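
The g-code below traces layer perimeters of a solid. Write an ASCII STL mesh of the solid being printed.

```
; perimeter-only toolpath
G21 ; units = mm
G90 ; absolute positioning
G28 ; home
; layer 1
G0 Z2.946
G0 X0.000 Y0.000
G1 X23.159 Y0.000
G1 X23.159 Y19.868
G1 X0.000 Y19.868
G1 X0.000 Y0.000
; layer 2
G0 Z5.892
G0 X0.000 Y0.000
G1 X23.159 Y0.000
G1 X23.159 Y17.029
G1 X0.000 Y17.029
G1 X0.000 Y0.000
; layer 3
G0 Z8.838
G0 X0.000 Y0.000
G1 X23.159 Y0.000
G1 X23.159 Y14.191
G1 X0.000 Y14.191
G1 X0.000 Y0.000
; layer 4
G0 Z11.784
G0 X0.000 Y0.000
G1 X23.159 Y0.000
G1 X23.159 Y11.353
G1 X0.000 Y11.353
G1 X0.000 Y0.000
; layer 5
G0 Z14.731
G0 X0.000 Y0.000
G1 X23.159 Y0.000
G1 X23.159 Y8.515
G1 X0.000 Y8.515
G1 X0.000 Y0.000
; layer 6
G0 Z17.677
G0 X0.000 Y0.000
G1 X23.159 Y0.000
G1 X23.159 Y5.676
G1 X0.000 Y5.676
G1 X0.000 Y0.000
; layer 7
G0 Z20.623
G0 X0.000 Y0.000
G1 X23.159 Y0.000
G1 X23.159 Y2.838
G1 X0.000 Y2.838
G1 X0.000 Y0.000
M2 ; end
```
solid part
  facet normal 0.0000 0.0000 -1.0000
    outer loop
      vertex 23.159 22.706 0.000
      vertex 23.159 0.000 0.000
      vertex 0.000 0.000 0.000
    endloop
  endfacet
  facet normal 0.0000 0.0000 -1.0000
    outer loop
      vertex 0.000 22.706 0.000
      vertex 23.159 22.706 0.000
      vertex 0.000 0.000 0.000
    endloop
  endfacet
  facet normal 0.0000 -1.0000 0.0000
    outer loop
      vertex 0.000 0.000 0.000
      vertex 23.159 0.000 0.000
      vertex 23.159 0.000 23.569
    endloop
  endfacet
  facet normal 0.0000 -1.0000 0.0000
    outer loop
      vertex 0.000 0.000 0.000
      vertex 23.159 0.000 23.569
      vertex 0.000 0.000 23.569
    endloop
  endfacet
  facet normal 0.0000 0.7202 0.6938
    outer loop
      vertex 0.000 0.000 23.569
      vertex 23.159 0.000 23.569
      vertex 23.159 22.706 0.000
    endloop
  endfacet
  facet normal 0.0000 0.7202 0.6938
    outer loop
      vertex 0.000 0.000 23.569
      vertex 23.159 22.706 0.000
      vertex 0.000 22.706 0.000
    endloop
  endfacet
  facet normal -1.0000 0.0000 0.0000
    outer loop
      vertex 0.000 0.000 23.569
      vertex 0.000 22.706 0.000
      vertex 0.000 0.000 0.000
    endloop
  endfacet
  facet normal 1.0000 0.0000 0.0000
    outer loop
      vertex 23.159 0.000 0.000
      vertex 23.159 22.706 0.000
      vertex 23.159 0.000 23.569
    endloop
  endfacet
endsolid part

The G0 Z moves step by Δz≈2.946 mm. The G1 loops shrink linearly with z, so the solid tapers from its base footprint up to z≈23.6. Closing with a flat bottom cap and the tapered top and triangulating gives 8 facets — a wedge (ramp): 23.2 × 22.7 mm base, rising to 23.6 mm along the y=0 edge and sloping linearly to z=0 at y=22.7.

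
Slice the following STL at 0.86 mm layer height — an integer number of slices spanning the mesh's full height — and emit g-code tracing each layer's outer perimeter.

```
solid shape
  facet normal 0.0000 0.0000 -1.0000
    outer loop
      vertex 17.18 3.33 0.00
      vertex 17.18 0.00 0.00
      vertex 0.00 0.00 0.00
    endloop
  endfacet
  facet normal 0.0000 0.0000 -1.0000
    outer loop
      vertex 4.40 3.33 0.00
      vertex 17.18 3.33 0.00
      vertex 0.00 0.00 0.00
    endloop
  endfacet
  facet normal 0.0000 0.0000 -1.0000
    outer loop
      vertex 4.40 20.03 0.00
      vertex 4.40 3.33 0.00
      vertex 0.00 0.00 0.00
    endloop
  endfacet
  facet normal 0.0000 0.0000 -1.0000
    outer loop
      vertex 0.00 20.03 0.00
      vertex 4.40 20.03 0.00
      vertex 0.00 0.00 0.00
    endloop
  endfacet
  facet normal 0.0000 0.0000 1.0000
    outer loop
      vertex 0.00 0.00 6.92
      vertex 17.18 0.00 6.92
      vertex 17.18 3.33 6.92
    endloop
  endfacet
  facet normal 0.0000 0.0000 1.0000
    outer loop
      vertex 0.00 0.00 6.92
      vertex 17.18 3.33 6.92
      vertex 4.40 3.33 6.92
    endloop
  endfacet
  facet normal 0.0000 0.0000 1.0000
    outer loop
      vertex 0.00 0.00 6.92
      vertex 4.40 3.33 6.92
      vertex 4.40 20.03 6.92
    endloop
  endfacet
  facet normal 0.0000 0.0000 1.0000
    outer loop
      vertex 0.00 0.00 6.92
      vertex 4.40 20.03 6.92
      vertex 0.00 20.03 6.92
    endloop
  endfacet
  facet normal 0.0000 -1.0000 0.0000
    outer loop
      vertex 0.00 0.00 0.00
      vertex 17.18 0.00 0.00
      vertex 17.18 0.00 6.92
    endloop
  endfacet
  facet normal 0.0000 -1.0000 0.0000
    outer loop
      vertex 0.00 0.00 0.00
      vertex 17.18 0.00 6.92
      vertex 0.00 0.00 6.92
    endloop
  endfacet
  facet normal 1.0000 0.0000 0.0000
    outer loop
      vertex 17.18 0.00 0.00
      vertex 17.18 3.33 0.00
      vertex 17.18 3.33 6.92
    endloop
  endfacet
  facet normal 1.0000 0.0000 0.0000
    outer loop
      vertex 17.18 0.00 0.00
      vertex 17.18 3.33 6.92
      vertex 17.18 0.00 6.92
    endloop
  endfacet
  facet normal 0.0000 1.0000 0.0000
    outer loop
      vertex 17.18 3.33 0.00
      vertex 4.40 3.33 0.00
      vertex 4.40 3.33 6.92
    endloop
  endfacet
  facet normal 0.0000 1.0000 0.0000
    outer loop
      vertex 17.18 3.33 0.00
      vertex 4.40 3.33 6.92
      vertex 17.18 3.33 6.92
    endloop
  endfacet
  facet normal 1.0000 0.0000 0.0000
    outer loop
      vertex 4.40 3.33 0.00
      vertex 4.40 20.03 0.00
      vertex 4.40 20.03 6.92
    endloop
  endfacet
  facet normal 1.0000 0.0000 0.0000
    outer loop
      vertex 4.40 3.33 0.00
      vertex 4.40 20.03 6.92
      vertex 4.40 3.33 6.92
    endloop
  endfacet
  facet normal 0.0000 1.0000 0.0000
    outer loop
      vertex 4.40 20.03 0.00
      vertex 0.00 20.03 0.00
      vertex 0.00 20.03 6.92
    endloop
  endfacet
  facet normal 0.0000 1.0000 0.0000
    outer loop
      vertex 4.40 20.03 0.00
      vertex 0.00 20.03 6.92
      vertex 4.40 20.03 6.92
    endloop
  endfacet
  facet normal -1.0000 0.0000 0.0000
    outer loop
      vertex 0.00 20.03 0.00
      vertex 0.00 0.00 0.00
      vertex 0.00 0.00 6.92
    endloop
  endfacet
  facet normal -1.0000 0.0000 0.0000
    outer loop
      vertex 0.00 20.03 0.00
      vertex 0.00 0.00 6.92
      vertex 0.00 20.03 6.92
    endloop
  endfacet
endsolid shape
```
; perimeter-only toolpath
G21 ; units = mm
G90 ; absolute positioning
G28 ; home
; layer 1
G0 Z0.86
G0 X0.00 Y0.00
G1 X17.18 Y0.00
G1 X17.18 Y3.33
G1 X4.40 Y3.33
G1 X4.40 Y20.03
G1 X0.00 Y20.03
G1 X0.00 Y0.00
; layer 2
G0 Z1.73
G0 X0.00 Y0.00
G1 X17.18 Y0.00
G1 X17.18 Y3.33
G1 X4.40 Y3.33
G1 X4.40 Y20.03
G1 X0.00 Y20.03
G1 X0.00 Y0.00
; layer 3
G0 Z2.59
G0 X0.00 Y0.00
G1 X17.18 Y0.00
G1 X17.18 Y3.33
G1 X4.40 Y3.33
G1 X4.40 Y20.03
G1 X0.00 Y20.03
G1 X0.00 Y0.00
; layer 4
G0 Z3.46
G0 X0.00 Y0.00
G1 X17.18 Y0.00
G1 X17.18 Y3.33
G1 X4.40 Y3.33
G1 X4.40 Y20.03
G1 X0.00 Y20.03
G1 X0.00 Y0.00
; layer 5
G0 Z4.33
G0 X0.00 Y0.00
G1 X17.18 Y0.00
G1 X17.18 Y3.33
G1 X4.40 Y3.33
G1 X4.40 Y20.03
G1 X0.00 Y20.03
G1 X0.00 Y0.00
; layer 6
G0 Z5.19
G0 X0.00 Y0.00
G1 X17.18 Y0.00
G1 X17.18 Y3.33
G1 X4.40 Y3.33
G1 X4.40 Y20.03
G1 X0.00 Y20.03
G1 X0.00 Y0.00
; layer 7
G0 Z6.05
G0 X0.00 Y0.00
G1 X17.18 Y0.00
G1 X17.18 Y3.33
G1 X4.40 Y3.33
G1 X4.40 Y20.03
G1 X0.00 Y20.03
G1 X0.00 Y0.00
; layer 8
G0 Z6.92
G0 X0.00 Y0.00
G1 X17.18 Y0.00
G1 X17.18 Y3.33
G1 X4.40 Y3.33
G1 X4.40 Y20.03
G1 X0.00 Y20.03
G1 X0.00 Y0.00
M2 ; end

The solid is an L-shaped prism: outer 17.2 × 20 mm, arm thicknesses ≈ 3.33 mm (horizontal) and 4.4 mm (vertical), extruded 6.92 mm in z. Slicing at Δz = 0.86 mm — 8 equal slices spanning the solid's height, so layer i sits at z = i·h/8 — gives 8 non-empty perimeters. Each is a 6-segment closed polygon; G0 lifts to the layer z and rapids to the start vertex, then G1 traces the edges.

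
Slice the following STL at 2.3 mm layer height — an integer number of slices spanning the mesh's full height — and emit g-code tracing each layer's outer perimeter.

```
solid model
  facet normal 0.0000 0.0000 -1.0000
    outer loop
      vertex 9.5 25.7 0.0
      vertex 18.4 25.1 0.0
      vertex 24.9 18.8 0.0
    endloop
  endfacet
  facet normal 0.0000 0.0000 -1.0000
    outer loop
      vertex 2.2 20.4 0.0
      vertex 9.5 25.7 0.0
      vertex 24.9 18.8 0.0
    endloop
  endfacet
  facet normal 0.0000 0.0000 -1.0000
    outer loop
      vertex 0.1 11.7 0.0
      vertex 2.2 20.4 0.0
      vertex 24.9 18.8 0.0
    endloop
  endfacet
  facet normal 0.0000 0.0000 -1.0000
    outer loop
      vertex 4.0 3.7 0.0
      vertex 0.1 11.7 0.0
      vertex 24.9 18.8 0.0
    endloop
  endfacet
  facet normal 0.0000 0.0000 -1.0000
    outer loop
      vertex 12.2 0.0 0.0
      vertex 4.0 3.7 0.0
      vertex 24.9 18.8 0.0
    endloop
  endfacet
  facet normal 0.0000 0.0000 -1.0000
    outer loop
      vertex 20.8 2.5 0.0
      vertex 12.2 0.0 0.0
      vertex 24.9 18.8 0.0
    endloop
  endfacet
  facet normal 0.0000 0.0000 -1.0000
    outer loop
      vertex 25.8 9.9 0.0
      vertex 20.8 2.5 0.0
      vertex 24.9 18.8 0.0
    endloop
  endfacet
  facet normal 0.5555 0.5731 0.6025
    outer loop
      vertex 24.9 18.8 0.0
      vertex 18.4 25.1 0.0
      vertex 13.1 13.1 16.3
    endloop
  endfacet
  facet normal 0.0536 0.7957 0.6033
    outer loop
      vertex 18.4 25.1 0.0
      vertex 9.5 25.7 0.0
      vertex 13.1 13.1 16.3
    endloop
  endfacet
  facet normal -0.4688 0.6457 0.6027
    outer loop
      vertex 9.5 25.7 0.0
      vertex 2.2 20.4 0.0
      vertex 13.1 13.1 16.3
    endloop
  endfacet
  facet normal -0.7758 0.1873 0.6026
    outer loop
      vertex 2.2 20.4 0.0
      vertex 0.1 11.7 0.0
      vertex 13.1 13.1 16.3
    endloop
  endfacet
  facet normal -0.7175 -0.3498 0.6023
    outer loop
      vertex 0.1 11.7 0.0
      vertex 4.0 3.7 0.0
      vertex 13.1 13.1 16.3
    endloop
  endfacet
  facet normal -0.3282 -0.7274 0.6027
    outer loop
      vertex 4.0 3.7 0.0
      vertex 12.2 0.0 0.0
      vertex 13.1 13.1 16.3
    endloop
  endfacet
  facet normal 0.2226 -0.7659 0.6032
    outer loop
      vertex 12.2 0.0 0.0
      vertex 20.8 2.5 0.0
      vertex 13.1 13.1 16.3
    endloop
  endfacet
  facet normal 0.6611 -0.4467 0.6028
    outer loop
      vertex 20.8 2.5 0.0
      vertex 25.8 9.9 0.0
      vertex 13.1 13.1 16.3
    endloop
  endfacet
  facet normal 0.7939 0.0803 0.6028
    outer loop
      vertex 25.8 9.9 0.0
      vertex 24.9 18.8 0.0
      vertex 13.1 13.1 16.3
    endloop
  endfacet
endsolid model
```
; perimeter-only toolpath
G21 ; units = mm
G90 ; absolute positioning
G28 ; home
; layer 1
G0 Z2.3
G0 X23.2 Y18.0
G1 X17.6 Y23.4
G1 X10.0 Y23.9
G1 X3.8 Y19.4
G1 X2.0 Y11.9
G1 X5.3 Y5.0
G1 X12.3 Y1.9
G1 X19.7 Y4.0
G1 X24.0 Y10.4
G1 X23.2 Y18.0
; layer 2
G0 Z4.7
G0 X21.5 Y17.2
G1 X16.9 Y21.7
G1 X10.5 Y22.1
G1 X5.3 Y18.3
G1 X3.8 Y12.1
G1 X6.6 Y6.4
G1 X12.5 Y3.7
G1 X18.6 Y5.5
G1 X22.2 Y10.8
G1 X21.5 Y17.2
; layer 3
G0 Z7.0
G0 X19.8 Y16.4
G1 X16.1 Y20.0
G1 X11.0 Y20.3
G1 X6.9 Y17.3
G1 X5.7 Y12.3
G1 X7.9 Y7.7
G1 X12.6 Y5.6
G1 X17.5 Y7.0
G1 X20.4 Y11.3
G1 X19.8 Y16.4
; layer 4
G0 Z9.3
G0 X18.2 Y15.5
G1 X15.4 Y18.2
G1 X11.6 Y18.5
G1 X8.4 Y16.2
G1 X7.5 Y12.5
G1 X9.2 Y9.1
G1 X12.7 Y7.5
G1 X16.4 Y8.6
G1 X18.5 Y11.7
G1 X18.2 Y15.5
; layer 5
G0 Z11.6
G0 X16.5 Y14.7
G1 X14.6 Y16.5
G1 X12.1 Y16.7
G1 X10.0 Y15.2
G1 X9.4 Y12.7
G1 X10.5 Y10.4
G1 X12.8 Y9.4
G1 X15.3 Y10.1
G1 X16.7 Y12.2
G1 X16.5 Y14.7
; layer 6
G0 Z14.0
G0 X14.8 Y13.9
G1 X13.9 Y14.8
G1 X12.6 Y14.9
G1 X11.5 Y14.1
G1 X11.2 Y12.9
G1 X11.8 Y11.8
G1 X13.0 Y11.2
G1 X14.2 Y11.6
G1 X14.9 Y12.6
G1 X14.8 Y13.9
M2 ; end

The solid is a regular 9-sided pyramid, base circumscribed radius ≈ 13.1 mm, apex at z ≈ 16.3 mm. Slicing at Δz = 2.3 mm — 7 equal slices spanning the solid's height, so layer i sits at z = i·h/7 — gives 6 non-empty perimeters. Each is a 9-segment closed polygon; G0 lifts to the layer z and rapids to the start vertex, then G1 traces the edges. The cross-section shrinks linearly with z (the slice at the apex is degenerate and omitted).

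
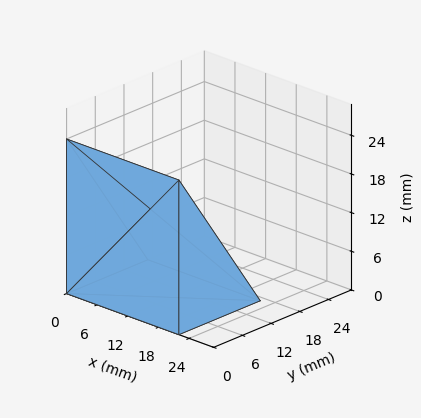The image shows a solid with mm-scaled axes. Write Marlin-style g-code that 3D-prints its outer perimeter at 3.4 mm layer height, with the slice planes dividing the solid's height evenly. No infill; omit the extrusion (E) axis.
Reading the render: the shape is a wedge (ramp): 22 × 17 mm base, rising to 24 mm along the y=0 edge and sloping linearly to z=0 at y=17 (dimensions read to the nearest mm from the axis ticks). For the g-code, the solid's height is divided into equal slices at the stated Δz and each level perimeter traced with G1 moves after a G0 lift.

; perimeter-only toolpath
G21 ; units = mm
G90 ; absolute positioning
G28 ; home
; layer 1
G0 Z3.4
G0 X0.0 Y0.0
G1 X22.0 Y0.0
G1 X22.0 Y14.6
G1 X0.0 Y14.6
G1 X0.0 Y0.0
; layer 2
G0 Z6.9
G0 X0.0 Y0.0
G1 X22.0 Y0.0
G1 X22.0 Y12.1
G1 X0.0 Y12.1
G1 X0.0 Y0.0
; layer 3
G0 Z10.3
G0 X0.0 Y0.0
G1 X22.0 Y0.0
G1 X22.0 Y9.7
G1 X0.0 Y9.7
G1 X0.0 Y0.0
; layer 4
G0 Z13.7
G0 X0.0 Y0.0
G1 X22.0 Y0.0
G1 X22.0 Y7.3
G1 X0.0 Y7.3
G1 X0.0 Y0.0
; layer 5
G0 Z17.1
G0 X0.0 Y0.0
G1 X22.0 Y0.0
G1 X22.0 Y4.9
G1 X0.0 Y4.9
G1 X0.0 Y0.0
; layer 6
G0 Z20.6
G0 X0.0 Y0.0
G1 X22.0 Y0.0
G1 X22.0 Y2.4
G1 X0.0 Y2.4
G1 X0.0 Y0.0
M2 ; end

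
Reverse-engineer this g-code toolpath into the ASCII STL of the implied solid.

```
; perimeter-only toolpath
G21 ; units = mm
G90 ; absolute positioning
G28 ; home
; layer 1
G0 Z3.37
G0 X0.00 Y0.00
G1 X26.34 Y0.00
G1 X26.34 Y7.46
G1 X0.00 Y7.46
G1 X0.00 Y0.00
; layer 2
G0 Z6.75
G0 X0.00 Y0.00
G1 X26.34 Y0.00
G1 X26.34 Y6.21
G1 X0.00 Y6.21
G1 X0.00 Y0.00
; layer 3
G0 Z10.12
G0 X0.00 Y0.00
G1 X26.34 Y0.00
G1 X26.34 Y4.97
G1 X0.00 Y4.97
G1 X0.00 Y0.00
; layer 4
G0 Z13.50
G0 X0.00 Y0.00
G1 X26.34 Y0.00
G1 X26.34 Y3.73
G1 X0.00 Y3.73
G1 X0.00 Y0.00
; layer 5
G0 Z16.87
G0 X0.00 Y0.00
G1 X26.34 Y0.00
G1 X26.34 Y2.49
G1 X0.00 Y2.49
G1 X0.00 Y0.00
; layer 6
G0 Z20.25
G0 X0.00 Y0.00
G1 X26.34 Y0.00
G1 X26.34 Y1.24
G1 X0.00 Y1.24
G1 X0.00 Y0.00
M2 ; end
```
solid part
  facet normal 0.0000 0.0000 -1.0000
    outer loop
      vertex 26.34 8.70 0.00
      vertex 26.34 0.00 0.00
      vertex 0.00 0.00 0.00
    endloop
  endfacet
  facet normal 0.0000 0.0000 -1.0000
    outer loop
      vertex 0.00 8.70 0.00
      vertex 26.34 8.70 0.00
      vertex 0.00 0.00 0.00
    endloop
  endfacet
  facet normal 0.0000 -1.0000 0.0000
    outer loop
      vertex 0.00 0.00 0.00
      vertex 26.34 0.00 0.00
      vertex 26.34 0.00 23.62
    endloop
  endfacet
  facet normal 0.0000 -1.0000 0.0000
    outer loop
      vertex 0.00 0.00 0.00
      vertex 26.34 0.00 23.62
      vertex 0.00 0.00 23.62
    endloop
  endfacet
  facet normal 0.0000 0.9384 0.3456
    outer loop
      vertex 0.00 0.00 23.62
      vertex 26.34 0.00 23.62
      vertex 26.34 8.70 0.00
    endloop
  endfacet
  facet normal 0.0000 0.9384 0.3456
    outer loop
      vertex 0.00 0.00 23.62
      vertex 26.34 8.70 0.00
      vertex 0.00 8.70 0.00
    endloop
  endfacet
  facet normal -1.0000 0.0000 0.0000
    outer loop
      vertex 0.00 0.00 23.62
      vertex 0.00 8.70 0.00
      vertex 0.00 0.00 0.00
    endloop
  endfacet
  facet normal 1.0000 0.0000 0.0000
    outer loop
      vertex 26.34 0.00 0.00
      vertex 26.34 8.70 0.00
      vertex 26.34 0.00 23.62
    endloop
  endfacet
endsolid part

The G0 Z moves step by Δz≈3.37 mm. The G1 loops shrink linearly with z, so the solid tapers from its base footprint up to z≈23.6. Closing with a flat bottom cap and the tapered top and triangulating gives 8 facets — a wedge (ramp): 26.3 × 8.7 mm base, rising to 23.6 mm along the y=0 edge and sloping linearly to z=0 at y=8.7.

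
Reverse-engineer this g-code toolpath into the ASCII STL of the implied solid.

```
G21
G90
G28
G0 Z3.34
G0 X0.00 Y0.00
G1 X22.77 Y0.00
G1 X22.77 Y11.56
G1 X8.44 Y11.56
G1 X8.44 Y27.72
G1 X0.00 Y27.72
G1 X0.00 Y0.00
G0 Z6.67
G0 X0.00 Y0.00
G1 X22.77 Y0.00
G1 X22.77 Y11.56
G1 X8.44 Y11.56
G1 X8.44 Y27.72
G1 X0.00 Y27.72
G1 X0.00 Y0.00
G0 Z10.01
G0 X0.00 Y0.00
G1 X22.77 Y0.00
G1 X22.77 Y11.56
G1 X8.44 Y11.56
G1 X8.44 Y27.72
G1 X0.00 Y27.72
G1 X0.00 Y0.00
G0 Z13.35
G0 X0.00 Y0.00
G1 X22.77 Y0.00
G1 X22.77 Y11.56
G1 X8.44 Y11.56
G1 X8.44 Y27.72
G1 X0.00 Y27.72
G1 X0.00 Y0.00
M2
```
solid part
  facet normal 0.0000 0.0000 -1.0000
    outer loop
      vertex 22.77 11.56 0.00
      vertex 22.77 0.00 0.00
      vertex 0.00 0.00 0.00
    endloop
  endfacet
  facet normal 0.0000 0.0000 -1.0000
    outer loop
      vertex 8.44 11.56 0.00
      vertex 22.77 11.56 0.00
      vertex 0.00 0.00 0.00
    endloop
  endfacet
  facet normal 0.0000 0.0000 -1.0000
    outer loop
      vertex 8.44 27.72 0.00
      vertex 8.44 11.56 0.00
      vertex 0.00 0.00 0.00
    endloop
  endfacet
  facet normal 0.0000 0.0000 -1.0000
    outer loop
      vertex 0.00 27.72 0.00
      vertex 8.44 27.72 0.00
      vertex 0.00 0.00 0.00
    endloop
  endfacet
  facet normal 0.0000 0.0000 1.0000
    outer loop
      vertex 0.00 0.00 13.35
      vertex 22.77 0.00 13.35
      vertex 22.77 11.56 13.35
    endloop
  endfacet
  facet normal 0.0000 0.0000 1.0000
    outer loop
      vertex 0.00 0.00 13.35
      vertex 22.77 11.56 13.35
      vertex 8.44 11.56 13.35
    endloop
  endfacet
  facet normal 0.0000 0.0000 1.0000
    outer loop
      vertex 0.00 0.00 13.35
      vertex 8.44 11.56 13.35
      vertex 8.44 27.72 13.35
    endloop
  endfacet
  facet normal 0.0000 0.0000 1.0000
    outer loop
      vertex 0.00 0.00 13.35
      vertex 8.44 27.72 13.35
      vertex 0.00 27.72 13.35
    endloop
  endfacet
  facet normal 0.0000 -1.0000 0.0000
    outer loop
      vertex 0.00 0.00 0.00
      vertex 22.77 0.00 0.00
      vertex 22.77 0.00 13.35
    endloop
  endfacet
  facet normal 0.0000 -1.0000 0.0000
    outer loop
      vertex 0.00 0.00 0.00
      vertex 22.77 0.00 13.35
      vertex 0.00 0.00 13.35
    endloop
  endfacet
  facet normal 1.0000 0.0000 0.0000
    outer loop
      vertex 22.77 0.00 0.00
      vertex 22.77 11.56 0.00
      vertex 22.77 11.56 13.35
    endloop
  endfacet
  facet normal 1.0000 0.0000 0.0000
    outer loop
      vertex 22.77 0.00 0.00
      vertex 22.77 11.56 13.35
      vertex 22.77 0.00 13.35
    endloop
  endfacet
  facet normal 0.0000 1.0000 0.0000
    outer loop
      vertex 22.77 11.56 0.00
      vertex 8.44 11.56 0.00
      vertex 8.44 11.56 13.35
    endloop
  endfacet
  facet normal 0.0000 1.0000 0.0000
    outer loop
      vertex 22.77 11.56 0.00
      vertex 8.44 11.56 13.35
      vertex 22.77 11.56 13.35
    endloop
  endfacet
  facet normal 1.0000 0.0000 0.0000
    outer loop
      vertex 8.44 11.56 0.00
      vertex 8.44 27.72 0.00
      vertex 8.44 27.72 13.35
    endloop
  endfacet
  facet normal 1.0000 0.0000 0.0000
    outer loop
      vertex 8.44 11.56 0.00
      vertex 8.44 27.72 13.35
      vertex 8.44 11.56 13.35
    endloop
  endfacet
  facet normal 0.0000 1.0000 0.0000
    outer loop
      vertex 8.44 27.72 0.00
      vertex 0.00 27.72 0.00
      vertex 0.00 27.72 13.35
    endloop
  endfacet
  facet normal 0.0000 1.0000 0.0000
    outer loop
      vertex 8.44 27.72 0.00
      vertex 0.00 27.72 13.35
      vertex 8.44 27.72 13.35
    endloop
  endfacet
  facet normal -1.0000 0.0000 0.0000
    outer loop
      vertex 0.00 27.72 0.00
      vertex 0.00 0.00 0.00
      vertex 0.00 0.00 13.35
    endloop
  endfacet
  facet normal -1.0000 0.0000 0.0000
    outer loop
      vertex 0.00 27.72 0.00
      vertex 0.00 0.00 13.35
      vertex 0.00 27.72 13.35
    endloop
  endfacet
endsolid part

The G0 Z moves step by Δz≈3.34 mm. Every layer's G1 loop is the same polygon, so the solid is a straight extrusion of it from z=0 to z≈13.3. Closing with flat bottom and top caps and triangulating gives 20 facets — an L-shaped prism: outer 22.8 × 27.7 mm, arm thicknesses ≈ 11.6 mm (horizontal) and 8.44 mm (vertical), extruded 13.3 mm in z.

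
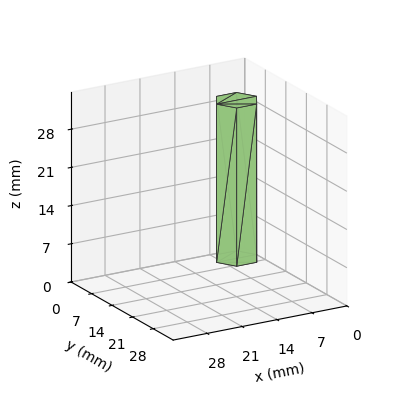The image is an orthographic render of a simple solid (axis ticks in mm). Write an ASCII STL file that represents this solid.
Reading the render: the shape is a regular 6-sided prism (a cylinder approximated with 6 flat sides), circumscribed radius ≈ 4 mm, height ≈ 29 mm (dimensions read to the nearest mm from the axis ticks). For the STL, each face is triangulated and given an outward normal.

solid part
  facet normal 0.0000 0.0000 -1.0000
    outer loop
      vertex 2.00 7.46 0.00
      vertex 6.00 7.46 0.00
      vertex 8.00 4.00 0.00
    endloop
  endfacet
  facet normal 0.0000 0.0000 -1.0000
    outer loop
      vertex 0.00 4.00 0.00
      vertex 2.00 7.46 0.00
      vertex 8.00 4.00 0.00
    endloop
  endfacet
  facet normal 0.0000 0.0000 -1.0000
    outer loop
      vertex 2.00 0.54 0.00
      vertex 0.00 4.00 0.00
      vertex 8.00 4.00 0.00
    endloop
  endfacet
  facet normal 0.0000 0.0000 -1.0000
    outer loop
      vertex 6.00 0.54 0.00
      vertex 2.00 0.54 0.00
      vertex 8.00 4.00 0.00
    endloop
  endfacet
  facet normal 0.0000 0.0000 1.0000
    outer loop
      vertex 8.00 4.00 29.00
      vertex 6.00 7.46 29.00
      vertex 2.00 7.46 29.00
    endloop
  endfacet
  facet normal 0.0000 0.0000 1.0000
    outer loop
      vertex 8.00 4.00 29.00
      vertex 2.00 7.46 29.00
      vertex 0.00 4.00 29.00
    endloop
  endfacet
  facet normal 0.0000 0.0000 1.0000
    outer loop
      vertex 8.00 4.00 29.00
      vertex 0.00 4.00 29.00
      vertex 2.00 0.54 29.00
    endloop
  endfacet
  facet normal 0.0000 0.0000 1.0000
    outer loop
      vertex 8.00 4.00 29.00
      vertex 2.00 0.54 29.00
      vertex 6.00 0.54 29.00
    endloop
  endfacet
  facet normal 0.8658 0.5004 0.0000
    outer loop
      vertex 8.00 4.00 0.00
      vertex 6.00 7.46 0.00
      vertex 6.00 7.46 29.00
    endloop
  endfacet
  facet normal 0.8658 0.5004 0.0000
    outer loop
      vertex 8.00 4.00 0.00
      vertex 6.00 7.46 29.00
      vertex 8.00 4.00 29.00
    endloop
  endfacet
  facet normal 0.0000 1.0000 0.0000
    outer loop
      vertex 6.00 7.46 0.00
      vertex 2.00 7.46 0.00
      vertex 2.00 7.46 29.00
    endloop
  endfacet
  facet normal 0.0000 1.0000 0.0000
    outer loop
      vertex 6.00 7.46 0.00
      vertex 2.00 7.46 29.00
      vertex 6.00 7.46 29.00
    endloop
  endfacet
  facet normal -0.8658 0.5004 0.0000
    outer loop
      vertex 2.00 7.46 0.00
      vertex 0.00 4.00 0.00
      vertex 0.00 4.00 29.00
    endloop
  endfacet
  facet normal -0.8658 0.5004 0.0000
    outer loop
      vertex 2.00 7.46 0.00
      vertex 0.00 4.00 29.00
      vertex 2.00 7.46 29.00
    endloop
  endfacet
  facet normal -0.8658 -0.5004 0.0000
    outer loop
      vertex 0.00 4.00 0.00
      vertex 2.00 0.54 0.00
      vertex 2.00 0.54 29.00
    endloop
  endfacet
  facet normal -0.8658 -0.5004 0.0000
    outer loop
      vertex 0.00 4.00 0.00
      vertex 2.00 0.54 29.00
      vertex 0.00 4.00 29.00
    endloop
  endfacet
  facet normal 0.0000 -1.0000 0.0000
    outer loop
      vertex 2.00 0.54 0.00
      vertex 6.00 0.54 0.00
      vertex 6.00 0.54 29.00
    endloop
  endfacet
  facet normal 0.0000 -1.0000 0.0000
    outer loop
      vertex 2.00 0.54 0.00
      vertex 6.00 0.54 29.00
      vertex 2.00 0.54 29.00
    endloop
  endfacet
  facet normal 0.8658 -0.5004 0.0000
    outer loop
      vertex 6.00 0.54 0.00
      vertex 8.00 4.00 0.00
      vertex 8.00 4.00 29.00
    endloop
  endfacet
  facet normal 0.8658 -0.5004 0.0000
    outer loop
      vertex 6.00 0.54 0.00
      vertex 8.00 4.00 29.00
      vertex 6.00 0.54 29.00
    endloop
  endfacet
endsolid part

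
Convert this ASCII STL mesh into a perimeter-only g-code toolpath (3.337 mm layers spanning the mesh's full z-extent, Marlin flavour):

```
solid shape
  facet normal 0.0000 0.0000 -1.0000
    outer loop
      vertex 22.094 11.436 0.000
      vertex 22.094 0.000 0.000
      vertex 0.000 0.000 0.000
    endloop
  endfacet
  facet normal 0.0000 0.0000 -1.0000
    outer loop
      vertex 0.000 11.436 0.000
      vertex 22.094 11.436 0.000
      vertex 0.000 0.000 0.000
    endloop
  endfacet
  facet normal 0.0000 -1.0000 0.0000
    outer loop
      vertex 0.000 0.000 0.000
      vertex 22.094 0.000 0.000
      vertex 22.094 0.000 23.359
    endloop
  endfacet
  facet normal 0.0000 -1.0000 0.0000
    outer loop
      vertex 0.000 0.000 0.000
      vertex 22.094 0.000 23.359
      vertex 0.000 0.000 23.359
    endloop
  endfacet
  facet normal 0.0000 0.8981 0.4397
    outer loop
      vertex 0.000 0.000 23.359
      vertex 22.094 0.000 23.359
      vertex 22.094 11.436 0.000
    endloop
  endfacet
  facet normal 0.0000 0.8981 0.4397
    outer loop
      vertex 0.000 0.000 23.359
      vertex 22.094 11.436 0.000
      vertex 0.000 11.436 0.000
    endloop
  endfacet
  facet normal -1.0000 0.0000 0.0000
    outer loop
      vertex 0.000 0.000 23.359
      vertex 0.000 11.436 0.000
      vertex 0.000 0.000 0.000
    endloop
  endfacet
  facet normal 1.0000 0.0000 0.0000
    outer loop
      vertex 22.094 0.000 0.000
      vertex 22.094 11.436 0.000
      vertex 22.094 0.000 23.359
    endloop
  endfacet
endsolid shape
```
; perimeter-only toolpath
G21 ; units = mm
G90 ; absolute positioning
G28 ; home
; layer 1
G0 Z3.337
G0 X0.000 Y0.000
G1 X22.094 Y0.000
G1 X22.094 Y9.802
G1 X0.000 Y9.802
G1 X0.000 Y0.000
; layer 2
G0 Z6.674
G0 X0.000 Y0.000
G1 X22.094 Y0.000
G1 X22.094 Y8.169
G1 X0.000 Y8.169
G1 X0.000 Y0.000
; layer 3
G0 Z10.011
G0 X0.000 Y0.000
G1 X22.094 Y0.000
G1 X22.094 Y6.535
G1 X0.000 Y6.535
G1 X0.000 Y0.000
; layer 4
G0 Z13.348
G0 X0.000 Y0.000
G1 X22.094 Y0.000
G1 X22.094 Y4.901
G1 X0.000 Y4.901
G1 X0.000 Y0.000
; layer 5
G0 Z16.685
G0 X0.000 Y0.000
G1 X22.094 Y0.000
G1 X22.094 Y3.267
G1 X0.000 Y3.267
G1 X0.000 Y0.000
; layer 6
G0 Z20.022
G0 X0.000 Y0.000
G1 X22.094 Y0.000
G1 X22.094 Y1.634
G1 X0.000 Y1.634
G1 X0.000 Y0.000
M2 ; end

The solid is a wedge (ramp): 22.1 × 11.4 mm base, rising to 23.4 mm along the y=0 edge and sloping linearly to z=0 at y=11.4. Slicing at Δz = 3.337 mm — 7 equal slices spanning the solid's height, so layer i sits at z = i·h/7 — gives 6 non-empty perimeters. Each is a 4-segment closed polygon; G0 lifts to the layer z and rapids to the start vertex, then G1 traces the edges. The cross-section shrinks linearly with z (the slice at the apex is degenerate and omitted).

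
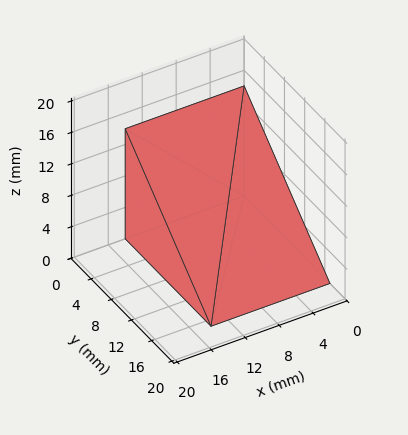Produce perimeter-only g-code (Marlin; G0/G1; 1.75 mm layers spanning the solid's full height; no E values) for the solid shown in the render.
Reading the render: the shape is a wedge (ramp): 14 × 17 mm base, rising to 14 mm along the y=0 edge and sloping linearly to z=0 at y=17 (dimensions read to the nearest mm from the axis ticks). For the g-code, the solid's height is divided into equal slices at the stated Δz and each level perimeter traced with G1 moves after a G0 lift.

; perimeter-only toolpath
G21 ; units = mm
G90 ; absolute positioning
G28 ; home
; layer 1
G0 Z1.75
G0 X0.00 Y0.00
G1 X14.00 Y0.00
G1 X14.00 Y14.88
G1 X0.00 Y14.88
G1 X0.00 Y0.00
; layer 2
G0 Z3.50
G0 X0.00 Y0.00
G1 X14.00 Y0.00
G1 X14.00 Y12.75
G1 X0.00 Y12.75
G1 X0.00 Y0.00
; layer 3
G0 Z5.25
G0 X0.00 Y0.00
G1 X14.00 Y0.00
G1 X14.00 Y10.62
G1 X0.00 Y10.62
G1 X0.00 Y0.00
; layer 4
G0 Z7.00
G0 X0.00 Y0.00
G1 X14.00 Y0.00
G1 X14.00 Y8.50
G1 X0.00 Y8.50
G1 X0.00 Y0.00
; layer 5
G0 Z8.75
G0 X0.00 Y0.00
G1 X14.00 Y0.00
G1 X14.00 Y6.38
G1 X0.00 Y6.38
G1 X0.00 Y0.00
; layer 6
G0 Z10.50
G0 X0.00 Y0.00
G1 X14.00 Y0.00
G1 X14.00 Y4.25
G1 X0.00 Y4.25
G1 X0.00 Y0.00
; layer 7
G0 Z12.25
G0 X0.00 Y0.00
G1 X14.00 Y0.00
G1 X14.00 Y2.12
G1 X0.00 Y2.12
G1 X0.00 Y0.00
M2 ; end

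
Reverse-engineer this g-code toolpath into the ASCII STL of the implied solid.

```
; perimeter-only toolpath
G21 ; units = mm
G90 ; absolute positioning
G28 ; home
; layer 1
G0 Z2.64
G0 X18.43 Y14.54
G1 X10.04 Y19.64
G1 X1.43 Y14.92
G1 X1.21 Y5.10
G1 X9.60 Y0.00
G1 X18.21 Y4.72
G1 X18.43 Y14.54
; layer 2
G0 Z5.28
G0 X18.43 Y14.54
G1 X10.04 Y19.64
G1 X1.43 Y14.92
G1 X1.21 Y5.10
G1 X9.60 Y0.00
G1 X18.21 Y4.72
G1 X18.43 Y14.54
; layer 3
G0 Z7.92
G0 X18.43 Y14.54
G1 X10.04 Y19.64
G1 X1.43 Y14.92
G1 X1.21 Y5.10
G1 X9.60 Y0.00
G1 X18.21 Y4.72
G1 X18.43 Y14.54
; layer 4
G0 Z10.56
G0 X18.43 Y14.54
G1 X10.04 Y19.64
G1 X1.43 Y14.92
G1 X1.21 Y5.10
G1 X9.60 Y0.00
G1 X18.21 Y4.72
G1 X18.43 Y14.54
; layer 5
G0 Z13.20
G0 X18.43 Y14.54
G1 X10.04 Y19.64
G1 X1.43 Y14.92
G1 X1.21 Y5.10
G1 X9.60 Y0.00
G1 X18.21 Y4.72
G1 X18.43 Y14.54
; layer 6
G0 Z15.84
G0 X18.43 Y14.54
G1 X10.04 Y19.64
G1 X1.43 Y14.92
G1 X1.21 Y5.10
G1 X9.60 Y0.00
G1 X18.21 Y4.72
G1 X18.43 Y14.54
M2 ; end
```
solid part
  facet normal 0.0000 0.0000 -1.0000
    outer loop
      vertex 1.43 14.92 0.00
      vertex 10.04 19.64 0.00
      vertex 18.43 14.54 0.00
    endloop
  endfacet
  facet normal 0.0000 0.0000 -1.0000
    outer loop
      vertex 1.21 5.10 0.00
      vertex 1.43 14.92 0.00
      vertex 18.43 14.54 0.00
    endloop
  endfacet
  facet normal 0.0000 0.0000 -1.0000
    outer loop
      vertex 9.60 0.00 0.00
      vertex 1.21 5.10 0.00
      vertex 18.43 14.54 0.00
    endloop
  endfacet
  facet normal 0.0000 0.0000 -1.0000
    outer loop
      vertex 18.21 4.72 0.00
      vertex 9.60 0.00 0.00
      vertex 18.43 14.54 0.00
    endloop
  endfacet
  facet normal 0.0000 0.0000 1.0000
    outer loop
      vertex 18.43 14.54 15.84
      vertex 10.04 19.64 15.84
      vertex 1.43 14.92 15.84
    endloop
  endfacet
  facet normal 0.0000 0.0000 1.0000
    outer loop
      vertex 18.43 14.54 15.84
      vertex 1.43 14.92 15.84
      vertex 1.21 5.10 15.84
    endloop
  endfacet
  facet normal 0.0000 0.0000 1.0000
    outer loop
      vertex 18.43 14.54 15.84
      vertex 1.21 5.10 15.84
      vertex 9.60 0.00 15.84
    endloop
  endfacet
  facet normal 0.0000 0.0000 1.0000
    outer loop
      vertex 18.43 14.54 15.84
      vertex 9.60 0.00 15.84
      vertex 18.21 4.72 15.84
    endloop
  endfacet
  facet normal 0.5194 0.8545 0.0000
    outer loop
      vertex 18.43 14.54 0.00
      vertex 10.04 19.64 0.00
      vertex 10.04 19.64 15.84
    endloop
  endfacet
  facet normal 0.5194 0.8545 0.0000
    outer loop
      vertex 18.43 14.54 0.00
      vertex 10.04 19.64 15.84
      vertex 18.43 14.54 15.84
    endloop
  endfacet
  facet normal -0.4807 0.8769 0.0000
    outer loop
      vertex 10.04 19.64 0.00
      vertex 1.43 14.92 0.00
      vertex 1.43 14.92 15.84
    endloop
  endfacet
  facet normal -0.4807 0.8769 0.0000
    outer loop
      vertex 10.04 19.64 0.00
      vertex 1.43 14.92 15.84
      vertex 10.04 19.64 15.84
    endloop
  endfacet
  facet normal -0.9997 0.0224 0.0000
    outer loop
      vertex 1.43 14.92 0.00
      vertex 1.21 5.10 0.00
      vertex 1.21 5.10 15.84
    endloop
  endfacet
  facet normal -0.9997 0.0224 0.0000
    outer loop
      vertex 1.43 14.92 0.00
      vertex 1.21 5.10 15.84
      vertex 1.43 14.92 15.84
    endloop
  endfacet
  facet normal -0.5194 -0.8545 0.0000
    outer loop
      vertex 1.21 5.10 0.00
      vertex 9.60 0.00 0.00
      vertex 9.60 0.00 15.84
    endloop
  endfacet
  facet normal -0.5194 -0.8545 0.0000
    outer loop
      vertex 1.21 5.10 0.00
      vertex 9.60 0.00 15.84
      vertex 1.21 5.10 15.84
    endloop
  endfacet
  facet normal 0.4807 -0.8769 0.0000
    outer loop
      vertex 9.60 0.00 0.00
      vertex 18.21 4.72 0.00
      vertex 18.21 4.72 15.84
    endloop
  endfacet
  facet normal 0.4807 -0.8769 0.0000
    outer loop
      vertex 9.60 0.00 0.00
      vertex 18.21 4.72 15.84
      vertex 9.60 0.00 15.84
    endloop
  endfacet
  facet normal 0.9997 -0.0224 0.0000
    outer loop
      vertex 18.21 4.72 0.00
      vertex 18.43 14.54 0.00
      vertex 18.43 14.54 15.84
    endloop
  endfacet
  facet normal 0.9997 -0.0224 0.0000
    outer loop
      vertex 18.21 4.72 0.00
      vertex 18.43 14.54 15.84
      vertex 18.21 4.72 15.84
    endloop
  endfacet
endsolid part

The G0 Z moves step by Δz≈2.64 mm. Every layer's G1 loop is the same polygon, so the solid is a straight extrusion of it from z=0 to z≈15.8. Closing with flat bottom and top caps and triangulating gives 20 facets — a regular 6-sided prism (a cylinder approximated with 6 flat sides), circumscribed radius ≈ 9.82 mm, height ≈ 15.8 mm.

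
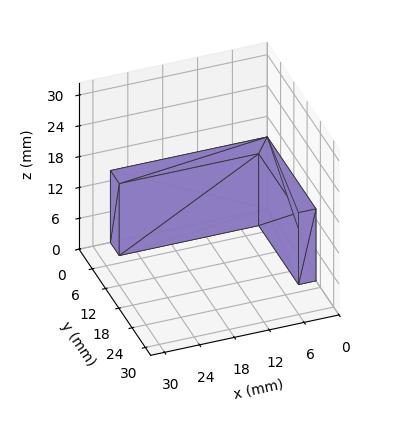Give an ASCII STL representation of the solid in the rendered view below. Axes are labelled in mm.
Reading the render: the shape is an L-shaped prism: outer 27 × 22 mm, arm thicknesses ≈ 4 mm (horizontal) and 3 mm (vertical), extruded 14 mm in z (dimensions read to the nearest mm from the axis ticks). For the STL, each face is triangulated and given an outward normal.

solid part
  facet normal 0.0000 0.0000 -1.0000
    outer loop
      vertex 27.00 4.00 0.00
      vertex 27.00 0.00 0.00
      vertex 0.00 0.00 0.00
    endloop
  endfacet
  facet normal 0.0000 0.0000 -1.0000
    outer loop
      vertex 3.00 4.00 0.00
      vertex 27.00 4.00 0.00
      vertex 0.00 0.00 0.00
    endloop
  endfacet
  facet normal 0.0000 0.0000 -1.0000
    outer loop
      vertex 3.00 22.00 0.00
      vertex 3.00 4.00 0.00
      vertex 0.00 0.00 0.00
    endloop
  endfacet
  facet normal 0.0000 0.0000 -1.0000
    outer loop
      vertex 0.00 22.00 0.00
      vertex 3.00 22.00 0.00
      vertex 0.00 0.00 0.00
    endloop
  endfacet
  facet normal 0.0000 0.0000 1.0000
    outer loop
      vertex 0.00 0.00 14.00
      vertex 27.00 0.00 14.00
      vertex 27.00 4.00 14.00
    endloop
  endfacet
  facet normal 0.0000 0.0000 1.0000
    outer loop
      vertex 0.00 0.00 14.00
      vertex 27.00 4.00 14.00
      vertex 3.00 4.00 14.00
    endloop
  endfacet
  facet normal 0.0000 0.0000 1.0000
    outer loop
      vertex 0.00 0.00 14.00
      vertex 3.00 4.00 14.00
      vertex 3.00 22.00 14.00
    endloop
  endfacet
  facet normal 0.0000 0.0000 1.0000
    outer loop
      vertex 0.00 0.00 14.00
      vertex 3.00 22.00 14.00
      vertex 0.00 22.00 14.00
    endloop
  endfacet
  facet normal 0.0000 -1.0000 0.0000
    outer loop
      vertex 0.00 0.00 0.00
      vertex 27.00 0.00 0.00
      vertex 27.00 0.00 14.00
    endloop
  endfacet
  facet normal 0.0000 -1.0000 0.0000
    outer loop
      vertex 0.00 0.00 0.00
      vertex 27.00 0.00 14.00
      vertex 0.00 0.00 14.00
    endloop
  endfacet
  facet normal 1.0000 0.0000 0.0000
    outer loop
      vertex 27.00 0.00 0.00
      vertex 27.00 4.00 0.00
      vertex 27.00 4.00 14.00
    endloop
  endfacet
  facet normal 1.0000 0.0000 0.0000
    outer loop
      vertex 27.00 0.00 0.00
      vertex 27.00 4.00 14.00
      vertex 27.00 0.00 14.00
    endloop
  endfacet
  facet normal 0.0000 1.0000 0.0000
    outer loop
      vertex 27.00 4.00 0.00
      vertex 3.00 4.00 0.00
      vertex 3.00 4.00 14.00
    endloop
  endfacet
  facet normal 0.0000 1.0000 0.0000
    outer loop
      vertex 27.00 4.00 0.00
      vertex 3.00 4.00 14.00
      vertex 27.00 4.00 14.00
    endloop
  endfacet
  facet normal 1.0000 0.0000 0.0000
    outer loop
      vertex 3.00 4.00 0.00
      vertex 3.00 22.00 0.00
      vertex 3.00 22.00 14.00
    endloop
  endfacet
  facet normal 1.0000 0.0000 0.0000
    outer loop
      vertex 3.00 4.00 0.00
      vertex 3.00 22.00 14.00
      vertex 3.00 4.00 14.00
    endloop
  endfacet
  facet normal 0.0000 1.0000 0.0000
    outer loop
      vertex 3.00 22.00 0.00
      vertex 0.00 22.00 0.00
      vertex 0.00 22.00 14.00
    endloop
  endfacet
  facet normal 0.0000 1.0000 0.0000
    outer loop
      vertex 3.00 22.00 0.00
      vertex 0.00 22.00 14.00
      vertex 3.00 22.00 14.00
    endloop
  endfacet
  facet normal -1.0000 0.0000 0.0000
    outer loop
      vertex 0.00 22.00 0.00
      vertex 0.00 0.00 0.00
      vertex 0.00 0.00 14.00
    endloop
  endfacet
  facet normal -1.0000 0.0000 0.0000
    outer loop
      vertex 0.00 22.00 0.00
      vertex 0.00 0.00 14.00
      vertex 0.00 22.00 14.00
    endloop
  endfacet
endsolid part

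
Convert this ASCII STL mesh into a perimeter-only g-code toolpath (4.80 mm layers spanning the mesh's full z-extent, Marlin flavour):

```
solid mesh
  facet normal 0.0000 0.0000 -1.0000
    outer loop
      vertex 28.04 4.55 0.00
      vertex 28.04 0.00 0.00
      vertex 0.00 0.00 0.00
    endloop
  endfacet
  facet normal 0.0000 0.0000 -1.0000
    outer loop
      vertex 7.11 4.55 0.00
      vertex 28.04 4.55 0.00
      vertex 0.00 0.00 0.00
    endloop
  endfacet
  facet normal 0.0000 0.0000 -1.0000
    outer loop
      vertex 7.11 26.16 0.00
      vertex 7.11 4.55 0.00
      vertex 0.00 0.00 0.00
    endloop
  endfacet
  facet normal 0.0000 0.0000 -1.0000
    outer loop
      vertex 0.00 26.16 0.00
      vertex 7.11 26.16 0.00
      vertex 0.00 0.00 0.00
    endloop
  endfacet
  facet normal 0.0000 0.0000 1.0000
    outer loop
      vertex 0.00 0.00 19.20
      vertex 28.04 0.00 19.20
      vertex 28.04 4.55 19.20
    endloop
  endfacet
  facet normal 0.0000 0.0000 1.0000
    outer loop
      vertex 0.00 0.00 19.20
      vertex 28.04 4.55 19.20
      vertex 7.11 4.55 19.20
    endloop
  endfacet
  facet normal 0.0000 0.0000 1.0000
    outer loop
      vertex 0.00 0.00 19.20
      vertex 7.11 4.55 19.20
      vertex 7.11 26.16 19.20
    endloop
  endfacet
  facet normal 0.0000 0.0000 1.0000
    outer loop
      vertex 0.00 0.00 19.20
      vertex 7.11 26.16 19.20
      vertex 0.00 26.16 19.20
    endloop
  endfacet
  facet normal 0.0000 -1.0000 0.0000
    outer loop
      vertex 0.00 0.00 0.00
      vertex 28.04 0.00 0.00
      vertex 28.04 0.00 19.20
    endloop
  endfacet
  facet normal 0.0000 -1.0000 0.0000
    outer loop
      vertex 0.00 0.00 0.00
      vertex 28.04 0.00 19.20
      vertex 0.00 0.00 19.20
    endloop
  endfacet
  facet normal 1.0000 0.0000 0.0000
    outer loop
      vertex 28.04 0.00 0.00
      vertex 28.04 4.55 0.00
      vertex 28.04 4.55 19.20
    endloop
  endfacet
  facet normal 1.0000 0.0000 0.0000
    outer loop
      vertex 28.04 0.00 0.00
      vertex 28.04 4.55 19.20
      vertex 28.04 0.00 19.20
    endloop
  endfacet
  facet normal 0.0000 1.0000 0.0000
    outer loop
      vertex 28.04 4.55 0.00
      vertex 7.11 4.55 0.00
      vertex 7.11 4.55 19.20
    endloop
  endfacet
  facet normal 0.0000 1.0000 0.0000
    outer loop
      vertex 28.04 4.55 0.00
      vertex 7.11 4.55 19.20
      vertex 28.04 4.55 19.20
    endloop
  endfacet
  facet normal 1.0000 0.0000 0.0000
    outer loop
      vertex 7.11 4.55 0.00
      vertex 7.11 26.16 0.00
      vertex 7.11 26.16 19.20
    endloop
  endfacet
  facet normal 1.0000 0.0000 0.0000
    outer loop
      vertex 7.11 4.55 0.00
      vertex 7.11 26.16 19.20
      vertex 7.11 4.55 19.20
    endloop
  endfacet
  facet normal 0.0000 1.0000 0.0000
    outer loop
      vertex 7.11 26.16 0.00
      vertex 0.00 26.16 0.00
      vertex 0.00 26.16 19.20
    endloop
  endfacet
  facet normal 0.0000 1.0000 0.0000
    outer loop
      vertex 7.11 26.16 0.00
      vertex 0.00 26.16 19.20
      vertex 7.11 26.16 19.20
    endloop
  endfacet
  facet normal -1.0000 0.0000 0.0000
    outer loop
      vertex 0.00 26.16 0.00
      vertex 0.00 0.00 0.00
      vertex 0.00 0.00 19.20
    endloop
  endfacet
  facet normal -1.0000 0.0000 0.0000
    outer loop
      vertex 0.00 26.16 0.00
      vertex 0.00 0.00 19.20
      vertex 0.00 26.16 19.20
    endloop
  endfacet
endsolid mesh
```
; perimeter-only toolpath
G21 ; units = mm
G90 ; absolute positioning
G28 ; home
; layer 1
G0 Z4.80
G0 X0.00 Y0.00
G1 X28.04 Y0.00
G1 X28.04 Y4.55
G1 X7.11 Y4.55
G1 X7.11 Y26.16
G1 X0.00 Y26.16
G1 X0.00 Y0.00
; layer 2
G0 Z9.60
G0 X0.00 Y0.00
G1 X28.04 Y0.00
G1 X28.04 Y4.55
G1 X7.11 Y4.55
G1 X7.11 Y26.16
G1 X0.00 Y26.16
G1 X0.00 Y0.00
; layer 3
G0 Z14.40
G0 X0.00 Y0.00
G1 X28.04 Y0.00
G1 X28.04 Y4.55
G1 X7.11 Y4.55
G1 X7.11 Y26.16
G1 X0.00 Y26.16
G1 X0.00 Y0.00
; layer 4
G0 Z19.20
G0 X0.00 Y0.00
G1 X28.04 Y0.00
G1 X28.04 Y4.55
G1 X7.11 Y4.55
G1 X7.11 Y26.16
G1 X0.00 Y26.16
G1 X0.00 Y0.00
M2 ; end

The solid is an L-shaped prism: outer 28 × 26.2 mm, arm thicknesses ≈ 4.55 mm (horizontal) and 7.11 mm (vertical), extruded 19.2 mm in z. Slicing at Δz = 4.80 mm — 4 equal slices spanning the solid's height, so layer i sits at z = i·h/4 — gives 4 non-empty perimeters. Each is a 6-segment closed polygon; G0 lifts to the layer z and rapids to the start vertex, then G1 traces the edges.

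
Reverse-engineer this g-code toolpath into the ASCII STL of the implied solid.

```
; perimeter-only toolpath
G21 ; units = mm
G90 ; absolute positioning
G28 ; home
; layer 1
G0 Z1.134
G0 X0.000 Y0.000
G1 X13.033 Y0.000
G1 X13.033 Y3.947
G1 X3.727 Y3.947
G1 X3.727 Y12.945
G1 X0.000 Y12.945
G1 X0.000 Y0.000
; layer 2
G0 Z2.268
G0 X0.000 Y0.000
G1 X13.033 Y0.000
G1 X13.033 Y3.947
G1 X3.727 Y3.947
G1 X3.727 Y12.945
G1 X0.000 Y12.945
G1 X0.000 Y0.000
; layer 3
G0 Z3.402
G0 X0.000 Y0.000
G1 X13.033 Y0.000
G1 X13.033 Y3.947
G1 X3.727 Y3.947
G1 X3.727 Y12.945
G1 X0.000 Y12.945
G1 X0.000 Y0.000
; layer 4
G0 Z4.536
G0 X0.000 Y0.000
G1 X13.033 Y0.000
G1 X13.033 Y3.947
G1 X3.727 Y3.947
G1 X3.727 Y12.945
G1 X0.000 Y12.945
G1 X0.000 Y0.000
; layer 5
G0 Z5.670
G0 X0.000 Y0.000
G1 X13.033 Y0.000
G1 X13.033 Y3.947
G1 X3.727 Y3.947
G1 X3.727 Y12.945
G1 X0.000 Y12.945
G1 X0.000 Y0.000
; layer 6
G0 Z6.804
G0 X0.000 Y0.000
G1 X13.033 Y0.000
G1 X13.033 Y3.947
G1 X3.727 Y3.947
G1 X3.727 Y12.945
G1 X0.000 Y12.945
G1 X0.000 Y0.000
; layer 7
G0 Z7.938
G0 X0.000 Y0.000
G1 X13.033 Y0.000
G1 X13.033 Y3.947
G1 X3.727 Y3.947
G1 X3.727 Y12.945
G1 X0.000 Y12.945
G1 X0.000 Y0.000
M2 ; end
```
solid part
  facet normal 0.0000 0.0000 -1.0000
    outer loop
      vertex 13.033 3.947 0.000
      vertex 13.033 0.000 0.000
      vertex 0.000 0.000 0.000
    endloop
  endfacet
  facet normal 0.0000 0.0000 -1.0000
    outer loop
      vertex 3.727 3.947 0.000
      vertex 13.033 3.947 0.000
      vertex 0.000 0.000 0.000
    endloop
  endfacet
  facet normal 0.0000 0.0000 -1.0000
    outer loop
      vertex 3.727 12.945 0.000
      vertex 3.727 3.947 0.000
      vertex 0.000 0.000 0.000
    endloop
  endfacet
  facet normal 0.0000 0.0000 -1.0000
    outer loop
      vertex 0.000 12.945 0.000
      vertex 3.727 12.945 0.000
      vertex 0.000 0.000 0.000
    endloop
  endfacet
  facet normal 0.0000 0.0000 1.0000
    outer loop
      vertex 0.000 0.000 7.938
      vertex 13.033 0.000 7.938
      vertex 13.033 3.947 7.938
    endloop
  endfacet
  facet normal 0.0000 0.0000 1.0000
    outer loop
      vertex 0.000 0.000 7.938
      vertex 13.033 3.947 7.938
      vertex 3.727 3.947 7.938
    endloop
  endfacet
  facet normal 0.0000 0.0000 1.0000
    outer loop
      vertex 0.000 0.000 7.938
      vertex 3.727 3.947 7.938
      vertex 3.727 12.945 7.938
    endloop
  endfacet
  facet normal 0.0000 0.0000 1.0000
    outer loop
      vertex 0.000 0.000 7.938
      vertex 3.727 12.945 7.938
      vertex 0.000 12.945 7.938
    endloop
  endfacet
  facet normal 0.0000 -1.0000 0.0000
    outer loop
      vertex 0.000 0.000 0.000
      vertex 13.033 0.000 0.000
      vertex 13.033 0.000 7.938
    endloop
  endfacet
  facet normal 0.0000 -1.0000 0.0000
    outer loop
      vertex 0.000 0.000 0.000
      vertex 13.033 0.000 7.938
      vertex 0.000 0.000 7.938
    endloop
  endfacet
  facet normal 1.0000 0.0000 0.0000
    outer loop
      vertex 13.033 0.000 0.000
      vertex 13.033 3.947 0.000
      vertex 13.033 3.947 7.938
    endloop
  endfacet
  facet normal 1.0000 0.0000 0.0000
    outer loop
      vertex 13.033 0.000 0.000
      vertex 13.033 3.947 7.938
      vertex 13.033 0.000 7.938
    endloop
  endfacet
  facet normal 0.0000 1.0000 0.0000
    outer loop
      vertex 13.033 3.947 0.000
      vertex 3.727 3.947 0.000
      vertex 3.727 3.947 7.938
    endloop
  endfacet
  facet normal 0.0000 1.0000 0.0000
    outer loop
      vertex 13.033 3.947 0.000
      vertex 3.727 3.947 7.938
      vertex 13.033 3.947 7.938
    endloop
  endfacet
  facet normal 1.0000 0.0000 0.0000
    outer loop
      vertex 3.727 3.947 0.000
      vertex 3.727 12.945 0.000
      vertex 3.727 12.945 7.938
    endloop
  endfacet
  facet normal 1.0000 0.0000 0.0000
    outer loop
      vertex 3.727 3.947 0.000
      vertex 3.727 12.945 7.938
      vertex 3.727 3.947 7.938
    endloop
  endfacet
  facet normal 0.0000 1.0000 0.0000
    outer loop
      vertex 3.727 12.945 0.000
      vertex 0.000 12.945 0.000
      vertex 0.000 12.945 7.938
    endloop
  endfacet
  facet normal 0.0000 1.0000 0.0000
    outer loop
      vertex 3.727 12.945 0.000
      vertex 0.000 12.945 7.938
      vertex 3.727 12.945 7.938
    endloop
  endfacet
  facet normal -1.0000 0.0000 0.0000
    outer loop
      vertex 0.000 12.945 0.000
      vertex 0.000 0.000 0.000
      vertex 0.000 0.000 7.938
    endloop
  endfacet
  facet normal -1.0000 0.0000 0.0000
    outer loop
      vertex 0.000 12.945 0.000
      vertex 0.000 0.000 7.938
      vertex 0.000 12.945 7.938
    endloop
  endfacet
endsolid part

The G0 Z moves step by Δz≈1.134 mm. Every layer's G1 loop is the same polygon, so the solid is a straight extrusion of it from z=0 to z≈7.94. Closing with flat bottom and top caps and triangulating gives 20 facets — an L-shaped prism: outer 13 × 12.9 mm, arm thicknesses ≈ 3.95 mm (horizontal) and 3.73 mm (vertical), extruded 7.94 mm in z.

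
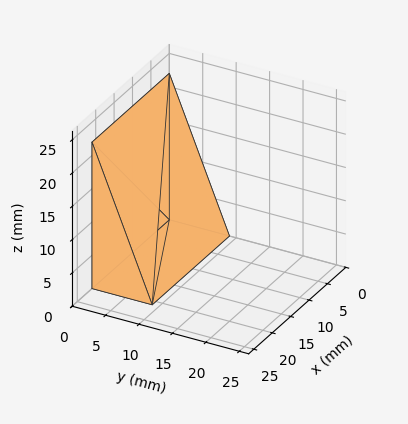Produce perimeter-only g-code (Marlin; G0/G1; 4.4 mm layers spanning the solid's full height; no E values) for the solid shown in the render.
Reading the render: the shape is a wedge (ramp): 21 × 9 mm base, rising to 22 mm along the y=0 edge and sloping linearly to z=0 at y=9 (dimensions read to the nearest mm from the axis ticks). For the g-code, the solid's height is divided into equal slices at the stated Δz and each level perimeter traced with G1 moves after a G0 lift.

; perimeter-only toolpath
G21 ; units = mm
G90 ; absolute positioning
G28 ; home
; layer 1
G0 Z4.4
G0 X0.0 Y0.0
G1 X21.0 Y0.0
G1 X21.0 Y7.2
G1 X0.0 Y7.2
G1 X0.0 Y0.0
; layer 2
G0 Z8.8
G0 X0.0 Y0.0
G1 X21.0 Y0.0
G1 X21.0 Y5.4
G1 X0.0 Y5.4
G1 X0.0 Y0.0
; layer 3
G0 Z13.2
G0 X0.0 Y0.0
G1 X21.0 Y0.0
G1 X21.0 Y3.6
G1 X0.0 Y3.6
G1 X0.0 Y0.0
; layer 4
G0 Z17.6
G0 X0.0 Y0.0
G1 X21.0 Y0.0
G1 X21.0 Y1.8
G1 X0.0 Y1.8
G1 X0.0 Y0.0
M2 ; end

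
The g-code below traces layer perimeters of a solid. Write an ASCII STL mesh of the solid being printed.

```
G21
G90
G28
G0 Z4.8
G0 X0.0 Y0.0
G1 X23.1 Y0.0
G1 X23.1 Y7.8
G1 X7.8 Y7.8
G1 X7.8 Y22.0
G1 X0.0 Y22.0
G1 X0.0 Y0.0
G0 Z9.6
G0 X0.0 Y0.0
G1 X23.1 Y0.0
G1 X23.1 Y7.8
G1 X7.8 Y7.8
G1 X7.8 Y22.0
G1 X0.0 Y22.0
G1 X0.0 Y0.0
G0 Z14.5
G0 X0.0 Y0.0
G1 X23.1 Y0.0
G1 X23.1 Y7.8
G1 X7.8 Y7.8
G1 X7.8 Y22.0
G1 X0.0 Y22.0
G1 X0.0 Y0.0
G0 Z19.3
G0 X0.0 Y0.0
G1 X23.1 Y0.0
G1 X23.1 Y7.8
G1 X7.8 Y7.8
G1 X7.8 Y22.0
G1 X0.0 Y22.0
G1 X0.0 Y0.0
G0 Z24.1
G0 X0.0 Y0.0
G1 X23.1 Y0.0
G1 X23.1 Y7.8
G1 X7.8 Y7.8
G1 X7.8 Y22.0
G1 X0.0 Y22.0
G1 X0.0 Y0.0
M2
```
solid part
  facet normal 0.0000 0.0000 -1.0000
    outer loop
      vertex 23.1 7.8 0.0
      vertex 23.1 0.0 0.0
      vertex 0.0 0.0 0.0
    endloop
  endfacet
  facet normal 0.0000 0.0000 -1.0000
    outer loop
      vertex 7.8 7.8 0.0
      vertex 23.1 7.8 0.0
      vertex 0.0 0.0 0.0
    endloop
  endfacet
  facet normal 0.0000 0.0000 -1.0000
    outer loop
      vertex 7.8 22.0 0.0
      vertex 7.8 7.8 0.0
      vertex 0.0 0.0 0.0
    endloop
  endfacet
  facet normal 0.0000 0.0000 -1.0000
    outer loop
      vertex 0.0 22.0 0.0
      vertex 7.8 22.0 0.0
      vertex 0.0 0.0 0.0
    endloop
  endfacet
  facet normal 0.0000 0.0000 1.0000
    outer loop
      vertex 0.0 0.0 24.1
      vertex 23.1 0.0 24.1
      vertex 23.1 7.8 24.1
    endloop
  endfacet
  facet normal 0.0000 0.0000 1.0000
    outer loop
      vertex 0.0 0.0 24.1
      vertex 23.1 7.8 24.1
      vertex 7.8 7.8 24.1
    endloop
  endfacet
  facet normal 0.0000 0.0000 1.0000
    outer loop
      vertex 0.0 0.0 24.1
      vertex 7.8 7.8 24.1
      vertex 7.8 22.0 24.1
    endloop
  endfacet
  facet normal 0.0000 0.0000 1.0000
    outer loop
      vertex 0.0 0.0 24.1
      vertex 7.8 22.0 24.1
      vertex 0.0 22.0 24.1
    endloop
  endfacet
  facet normal 0.0000 -1.0000 0.0000
    outer loop
      vertex 0.0 0.0 0.0
      vertex 23.1 0.0 0.0
      vertex 23.1 0.0 24.1
    endloop
  endfacet
  facet normal 0.0000 -1.0000 0.0000
    outer loop
      vertex 0.0 0.0 0.0
      vertex 23.1 0.0 24.1
      vertex 0.0 0.0 24.1
    endloop
  endfacet
  facet normal 1.0000 0.0000 0.0000
    outer loop
      vertex 23.1 0.0 0.0
      vertex 23.1 7.8 0.0
      vertex 23.1 7.8 24.1
    endloop
  endfacet
  facet normal 1.0000 0.0000 0.0000
    outer loop
      vertex 23.1 0.0 0.0
      vertex 23.1 7.8 24.1
      vertex 23.1 0.0 24.1
    endloop
  endfacet
  facet normal 0.0000 1.0000 0.0000
    outer loop
      vertex 23.1 7.8 0.0
      vertex 7.8 7.8 0.0
      vertex 7.8 7.8 24.1
    endloop
  endfacet
  facet normal 0.0000 1.0000 0.0000
    outer loop
      vertex 23.1 7.8 0.0
      vertex 7.8 7.8 24.1
      vertex 23.1 7.8 24.1
    endloop
  endfacet
  facet normal 1.0000 0.0000 0.0000
    outer loop
      vertex 7.8 7.8 0.0
      vertex 7.8 22.0 0.0
      vertex 7.8 22.0 24.1
    endloop
  endfacet
  facet normal 1.0000 0.0000 0.0000
    outer loop
      vertex 7.8 7.8 0.0
      vertex 7.8 22.0 24.1
      vertex 7.8 7.8 24.1
    endloop
  endfacet
  facet normal 0.0000 1.0000 0.0000
    outer loop
      vertex 7.8 22.0 0.0
      vertex 0.0 22.0 0.0
      vertex 0.0 22.0 24.1
    endloop
  endfacet
  facet normal 0.0000 1.0000 0.0000
    outer loop
      vertex 7.8 22.0 0.0
      vertex 0.0 22.0 24.1
      vertex 7.8 22.0 24.1
    endloop
  endfacet
  facet normal -1.0000 0.0000 0.0000
    outer loop
      vertex 0.0 22.0 0.0
      vertex 0.0 0.0 0.0
      vertex 0.0 0.0 24.1
    endloop
  endfacet
  facet normal -1.0000 0.0000 0.0000
    outer loop
      vertex 0.0 22.0 0.0
      vertex 0.0 0.0 24.1
      vertex 0.0 22.0 24.1
    endloop
  endfacet
endsolid part

The G0 Z moves step by Δz≈4.8 mm. Every layer's G1 loop is the same polygon, so the solid is a straight extrusion of it from z=0 to z≈24.1. Closing with flat bottom and top caps and triangulating gives 20 facets — an L-shaped prism: outer 23.1 × 22 mm, arm thicknesses ≈ 7.8 mm (horizontal) and 7.8 mm (vertical), extruded 24.1 mm in z.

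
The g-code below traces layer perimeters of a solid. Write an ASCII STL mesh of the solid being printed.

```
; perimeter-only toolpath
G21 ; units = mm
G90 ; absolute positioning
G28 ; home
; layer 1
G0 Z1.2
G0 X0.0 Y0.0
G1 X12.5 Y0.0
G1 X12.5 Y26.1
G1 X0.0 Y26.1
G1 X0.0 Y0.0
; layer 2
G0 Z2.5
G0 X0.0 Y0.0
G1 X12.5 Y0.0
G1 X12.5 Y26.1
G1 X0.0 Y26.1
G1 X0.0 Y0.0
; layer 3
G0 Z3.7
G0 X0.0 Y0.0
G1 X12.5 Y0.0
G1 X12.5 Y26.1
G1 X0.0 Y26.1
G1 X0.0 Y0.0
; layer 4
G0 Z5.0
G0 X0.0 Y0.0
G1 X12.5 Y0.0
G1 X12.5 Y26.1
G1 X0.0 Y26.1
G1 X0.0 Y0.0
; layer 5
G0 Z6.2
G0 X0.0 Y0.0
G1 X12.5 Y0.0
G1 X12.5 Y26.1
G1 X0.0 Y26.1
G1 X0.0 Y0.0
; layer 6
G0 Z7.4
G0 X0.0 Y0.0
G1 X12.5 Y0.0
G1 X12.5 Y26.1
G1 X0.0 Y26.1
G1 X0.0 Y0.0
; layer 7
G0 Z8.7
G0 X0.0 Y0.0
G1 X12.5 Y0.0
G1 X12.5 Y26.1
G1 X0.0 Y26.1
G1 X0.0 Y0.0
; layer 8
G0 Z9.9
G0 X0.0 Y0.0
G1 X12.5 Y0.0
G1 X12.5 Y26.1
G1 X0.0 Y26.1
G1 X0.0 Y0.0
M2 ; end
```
solid part
  facet normal 0.0000 0.0000 -1.0000
    outer loop
      vertex 12.5 26.1 0.0
      vertex 12.5 0.0 0.0
      vertex 0.0 0.0 0.0
    endloop
  endfacet
  facet normal 0.0000 0.0000 -1.0000
    outer loop
      vertex 0.0 26.1 0.0
      vertex 12.5 26.1 0.0
      vertex 0.0 0.0 0.0
    endloop
  endfacet
  facet normal 0.0000 0.0000 1.0000
    outer loop
      vertex 0.0 0.0 9.9
      vertex 12.5 0.0 9.9
      vertex 12.5 26.1 9.9
    endloop
  endfacet
  facet normal 0.0000 0.0000 1.0000
    outer loop
      vertex 0.0 0.0 9.9
      vertex 12.5 26.1 9.9
      vertex 0.0 26.1 9.9
    endloop
  endfacet
  facet normal 0.0000 -1.0000 0.0000
    outer loop
      vertex 0.0 0.0 0.0
      vertex 12.5 0.0 0.0
      vertex 12.5 0.0 9.9
    endloop
  endfacet
  facet normal 0.0000 -1.0000 0.0000
    outer loop
      vertex 0.0 0.0 0.0
      vertex 12.5 0.0 9.9
      vertex 0.0 0.0 9.9
    endloop
  endfacet
  facet normal 0.0000 1.0000 0.0000
    outer loop
      vertex 12.5 26.1 9.9
      vertex 12.5 26.1 0.0
      vertex 0.0 26.1 0.0
    endloop
  endfacet
  facet normal 0.0000 1.0000 0.0000
    outer loop
      vertex 0.0 26.1 9.9
      vertex 12.5 26.1 9.9
      vertex 0.0 26.1 0.0
    endloop
  endfacet
  facet normal -1.0000 0.0000 0.0000
    outer loop
      vertex 0.0 26.1 9.9
      vertex 0.0 26.1 0.0
      vertex 0.0 0.0 0.0
    endloop
  endfacet
  facet normal -1.0000 0.0000 0.0000
    outer loop
      vertex 0.0 0.0 9.9
      vertex 0.0 26.1 9.9
      vertex 0.0 0.0 0.0
    endloop
  endfacet
  facet normal 1.0000 0.0000 0.0000
    outer loop
      vertex 12.5 0.0 0.0
      vertex 12.5 26.1 0.0
      vertex 12.5 26.1 9.9
    endloop
  endfacet
  facet normal 1.0000 0.0000 0.0000
    outer loop
      vertex 12.5 0.0 0.0
      vertex 12.5 26.1 9.9
      vertex 12.5 0.0 9.9
    endloop
  endfacet
endsolid part

The G0 Z moves step by Δz≈1.2 mm. Every layer's G1 loop is the same polygon, so the solid is a straight extrusion of it from z=0 to z≈9.9. Closing with flat bottom and top caps and triangulating gives 12 facets — a rectangular box, roughly 12.5 × 26.1 mm footprint and 9.9 mm tall.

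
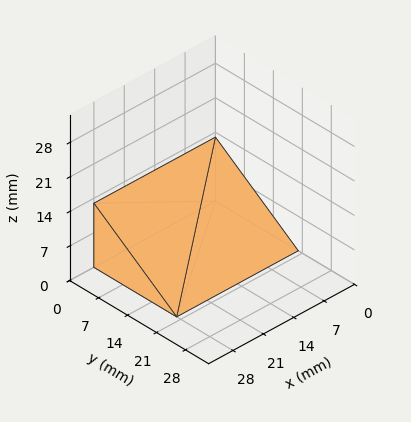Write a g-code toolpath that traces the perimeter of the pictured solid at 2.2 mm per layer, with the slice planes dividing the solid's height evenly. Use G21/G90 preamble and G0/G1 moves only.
Reading the render: the shape is a wedge (ramp): 28 × 20 mm base, rising to 13 mm along the y=0 edge and sloping linearly to z=0 at y=20 (dimensions read to the nearest mm from the axis ticks). For the g-code, the solid's height is divided into equal slices at the stated Δz and each level perimeter traced with G1 moves after a G0 lift.

; perimeter-only toolpath
G21 ; units = mm
G90 ; absolute positioning
G28 ; home
; layer 1
G0 Z2.2
G0 X0.0 Y0.0
G1 X28.0 Y0.0
G1 X28.0 Y16.7
G1 X0.0 Y16.7
G1 X0.0 Y0.0
; layer 2
G0 Z4.3
G0 X0.0 Y0.0
G1 X28.0 Y0.0
G1 X28.0 Y13.3
G1 X0.0 Y13.3
G1 X0.0 Y0.0
; layer 3
G0 Z6.5
G0 X0.0 Y0.0
G1 X28.0 Y0.0
G1 X28.0 Y10.0
G1 X0.0 Y10.0
G1 X0.0 Y0.0
; layer 4
G0 Z8.7
G0 X0.0 Y0.0
G1 X28.0 Y0.0
G1 X28.0 Y6.7
G1 X0.0 Y6.7
G1 X0.0 Y0.0
; layer 5
G0 Z10.8
G0 X0.0 Y0.0
G1 X28.0 Y0.0
G1 X28.0 Y3.3
G1 X0.0 Y3.3
G1 X0.0 Y0.0
M2 ; end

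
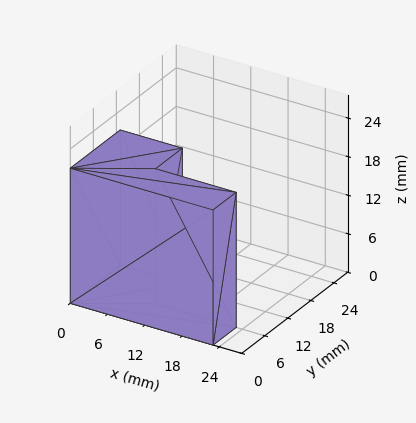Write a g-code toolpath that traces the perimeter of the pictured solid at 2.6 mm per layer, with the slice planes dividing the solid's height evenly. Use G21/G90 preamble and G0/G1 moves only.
Reading the render: the shape is an L-shaped prism: outer 23 × 13 mm, arm thicknesses ≈ 6 mm (horizontal) and 10 mm (vertical), extruded 21 mm in z (dimensions read to the nearest mm from the axis ticks). For the g-code, the solid's height is divided into equal slices at the stated Δz and each level perimeter traced with G1 moves after a G0 lift.

; perimeter-only toolpath
G21 ; units = mm
G90 ; absolute positioning
G28 ; home
; layer 1
G0 Z2.6
G0 X0.0 Y0.0
G1 X23.0 Y0.0
G1 X23.0 Y6.0
G1 X10.0 Y6.0
G1 X10.0 Y13.0
G1 X0.0 Y13.0
G1 X0.0 Y0.0
; layer 2
G0 Z5.2
G0 X0.0 Y0.0
G1 X23.0 Y0.0
G1 X23.0 Y6.0
G1 X10.0 Y6.0
G1 X10.0 Y13.0
G1 X0.0 Y13.0
G1 X0.0 Y0.0
; layer 3
G0 Z7.9
G0 X0.0 Y0.0
G1 X23.0 Y0.0
G1 X23.0 Y6.0
G1 X10.0 Y6.0
G1 X10.0 Y13.0
G1 X0.0 Y13.0
G1 X0.0 Y0.0
; layer 4
G0 Z10.5
G0 X0.0 Y0.0
G1 X23.0 Y0.0
G1 X23.0 Y6.0
G1 X10.0 Y6.0
G1 X10.0 Y13.0
G1 X0.0 Y13.0
G1 X0.0 Y0.0
; layer 5
G0 Z13.1
G0 X0.0 Y0.0
G1 X23.0 Y0.0
G1 X23.0 Y6.0
G1 X10.0 Y6.0
G1 X10.0 Y13.0
G1 X0.0 Y13.0
G1 X0.0 Y0.0
; layer 6
G0 Z15.8
G0 X0.0 Y0.0
G1 X23.0 Y0.0
G1 X23.0 Y6.0
G1 X10.0 Y6.0
G1 X10.0 Y13.0
G1 X0.0 Y13.0
G1 X0.0 Y0.0
; layer 7
G0 Z18.4
G0 X0.0 Y0.0
G1 X23.0 Y0.0
G1 X23.0 Y6.0
G1 X10.0 Y6.0
G1 X10.0 Y13.0
G1 X0.0 Y13.0
G1 X0.0 Y0.0
; layer 8
G0 Z21.0
G0 X0.0 Y0.0
G1 X23.0 Y0.0
G1 X23.0 Y6.0
G1 X10.0 Y6.0
G1 X10.0 Y13.0
G1 X0.0 Y13.0
G1 X0.0 Y0.0
M2 ; end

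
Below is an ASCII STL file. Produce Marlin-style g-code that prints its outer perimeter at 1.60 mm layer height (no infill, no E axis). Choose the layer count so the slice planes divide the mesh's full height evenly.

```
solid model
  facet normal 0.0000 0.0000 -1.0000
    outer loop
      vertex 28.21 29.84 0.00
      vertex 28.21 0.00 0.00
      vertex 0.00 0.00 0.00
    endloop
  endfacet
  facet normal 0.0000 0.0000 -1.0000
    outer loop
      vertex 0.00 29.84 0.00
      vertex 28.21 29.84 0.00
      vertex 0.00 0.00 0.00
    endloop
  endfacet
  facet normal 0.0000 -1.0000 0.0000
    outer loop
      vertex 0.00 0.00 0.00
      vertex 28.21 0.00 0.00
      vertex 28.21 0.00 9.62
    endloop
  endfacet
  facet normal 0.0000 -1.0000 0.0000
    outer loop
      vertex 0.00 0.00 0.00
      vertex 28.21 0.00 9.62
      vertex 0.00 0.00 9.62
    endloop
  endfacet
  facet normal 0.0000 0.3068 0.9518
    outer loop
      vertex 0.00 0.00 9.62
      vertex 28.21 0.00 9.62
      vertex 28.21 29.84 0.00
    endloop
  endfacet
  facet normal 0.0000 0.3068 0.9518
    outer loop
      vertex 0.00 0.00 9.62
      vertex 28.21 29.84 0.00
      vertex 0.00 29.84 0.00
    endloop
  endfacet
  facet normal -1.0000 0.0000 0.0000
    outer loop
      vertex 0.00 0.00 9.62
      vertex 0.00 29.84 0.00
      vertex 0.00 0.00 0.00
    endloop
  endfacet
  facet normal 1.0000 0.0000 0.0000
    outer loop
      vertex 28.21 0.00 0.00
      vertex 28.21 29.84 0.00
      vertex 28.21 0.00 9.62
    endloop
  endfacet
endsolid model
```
; perimeter-only toolpath
G21 ; units = mm
G90 ; absolute positioning
G28 ; home
; layer 1
G0 Z1.60
G0 X0.00 Y0.00
G1 X28.21 Y0.00
G1 X28.21 Y24.87
G1 X0.00 Y24.87
G1 X0.00 Y0.00
; layer 2
G0 Z3.21
G0 X0.00 Y0.00
G1 X28.21 Y0.00
G1 X28.21 Y19.89
G1 X0.00 Y19.89
G1 X0.00 Y0.00
; layer 3
G0 Z4.81
G0 X0.00 Y0.00
G1 X28.21 Y0.00
G1 X28.21 Y14.92
G1 X0.00 Y14.92
G1 X0.00 Y0.00
; layer 4
G0 Z6.41
G0 X0.00 Y0.00
G1 X28.21 Y0.00
G1 X28.21 Y9.95
G1 X0.00 Y9.95
G1 X0.00 Y0.00
; layer 5
G0 Z8.02
G0 X0.00 Y0.00
G1 X28.21 Y0.00
G1 X28.21 Y4.97
G1 X0.00 Y4.97
G1 X0.00 Y0.00
M2 ; end

The solid is a wedge (ramp): 28.2 × 29.8 mm base, rising to 9.62 mm along the y=0 edge and sloping linearly to z=0 at y=29.8. Slicing at Δz = 1.60 mm — 6 equal slices spanning the solid's height, so layer i sits at z = i·h/6 — gives 5 non-empty perimeters. Each is a 4-segment closed polygon; G0 lifts to the layer z and rapids to the start vertex, then G1 traces the edges. The cross-section shrinks linearly with z (the slice at the apex is degenerate and omitted).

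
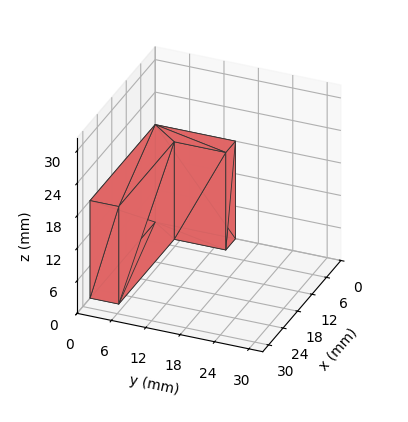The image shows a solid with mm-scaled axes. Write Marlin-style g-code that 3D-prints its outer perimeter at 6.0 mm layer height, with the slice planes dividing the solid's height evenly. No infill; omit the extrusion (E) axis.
Reading the render: the shape is an L-shaped prism: outer 27 × 14 mm, arm thicknesses ≈ 5 mm (horizontal) and 4 mm (vertical), extruded 18 mm in z (dimensions read to the nearest mm from the axis ticks). For the g-code, the solid's height is divided into equal slices at the stated Δz and each level perimeter traced with G1 moves after a G0 lift.

; perimeter-only toolpath
G21 ; units = mm
G90 ; absolute positioning
G28 ; home
; layer 1
G0 Z6.0
G0 X0.0 Y0.0
G1 X27.0 Y0.0
G1 X27.0 Y5.0
G1 X4.0 Y5.0
G1 X4.0 Y14.0
G1 X0.0 Y14.0
G1 X0.0 Y0.0
; layer 2
G0 Z12.0
G0 X0.0 Y0.0
G1 X27.0 Y0.0
G1 X27.0 Y5.0
G1 X4.0 Y5.0
G1 X4.0 Y14.0
G1 X0.0 Y14.0
G1 X0.0 Y0.0
; layer 3
G0 Z18.0
G0 X0.0 Y0.0
G1 X27.0 Y0.0
G1 X27.0 Y5.0
G1 X4.0 Y5.0
G1 X4.0 Y14.0
G1 X0.0 Y14.0
G1 X0.0 Y0.0
M2 ; end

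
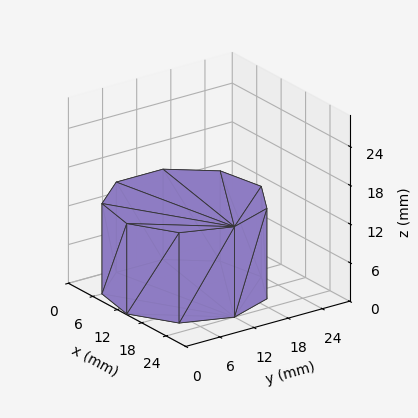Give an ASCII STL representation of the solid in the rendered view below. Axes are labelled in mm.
Reading the render: the shape is a regular 9-sided prism (a cylinder approximated with 9 flat sides), circumscribed radius ≈ 12 mm, height ≈ 14 mm (dimensions read to the nearest mm from the axis ticks). For the STL, each face is triangulated and given an outward normal.

solid part
  facet normal 0.0000 0.0000 -1.0000
    outer loop
      vertex 14.084 23.818 0.000
      vertex 21.193 19.713 0.000
      vertex 24.000 12.000 0.000
    endloop
  endfacet
  facet normal 0.0000 0.0000 -1.0000
    outer loop
      vertex 6.000 22.392 0.000
      vertex 14.084 23.818 0.000
      vertex 24.000 12.000 0.000
    endloop
  endfacet
  facet normal 0.0000 0.0000 -1.0000
    outer loop
      vertex 0.724 16.104 0.000
      vertex 6.000 22.392 0.000
      vertex 24.000 12.000 0.000
    endloop
  endfacet
  facet normal 0.0000 0.0000 -1.0000
    outer loop
      vertex 0.724 7.896 0.000
      vertex 0.724 16.104 0.000
      vertex 24.000 12.000 0.000
    endloop
  endfacet
  facet normal 0.0000 0.0000 -1.0000
    outer loop
      vertex 6.000 1.608 0.000
      vertex 0.724 7.896 0.000
      vertex 24.000 12.000 0.000
    endloop
  endfacet
  facet normal 0.0000 0.0000 -1.0000
    outer loop
      vertex 14.084 0.182 0.000
      vertex 6.000 1.608 0.000
      vertex 24.000 12.000 0.000
    endloop
  endfacet
  facet normal 0.0000 0.0000 -1.0000
    outer loop
      vertex 21.193 4.287 0.000
      vertex 14.084 0.182 0.000
      vertex 24.000 12.000 0.000
    endloop
  endfacet
  facet normal 0.0000 0.0000 1.0000
    outer loop
      vertex 24.000 12.000 14.000
      vertex 21.193 19.713 14.000
      vertex 14.084 23.818 14.000
    endloop
  endfacet
  facet normal 0.0000 0.0000 1.0000
    outer loop
      vertex 24.000 12.000 14.000
      vertex 14.084 23.818 14.000
      vertex 6.000 22.392 14.000
    endloop
  endfacet
  facet normal 0.0000 0.0000 1.0000
    outer loop
      vertex 24.000 12.000 14.000
      vertex 6.000 22.392 14.000
      vertex 0.724 16.104 14.000
    endloop
  endfacet
  facet normal 0.0000 0.0000 1.0000
    outer loop
      vertex 24.000 12.000 14.000
      vertex 0.724 16.104 14.000
      vertex 0.724 7.896 14.000
    endloop
  endfacet
  facet normal 0.0000 0.0000 1.0000
    outer loop
      vertex 24.000 12.000 14.000
      vertex 0.724 7.896 14.000
      vertex 6.000 1.608 14.000
    endloop
  endfacet
  facet normal 0.0000 0.0000 1.0000
    outer loop
      vertex 24.000 12.000 14.000
      vertex 6.000 1.608 14.000
      vertex 14.084 0.182 14.000
    endloop
  endfacet
  facet normal 0.0000 0.0000 1.0000
    outer loop
      vertex 24.000 12.000 14.000
      vertex 14.084 0.182 14.000
      vertex 21.193 4.287 14.000
    endloop
  endfacet
  facet normal 0.9397 0.3420 0.0000
    outer loop
      vertex 24.000 12.000 0.000
      vertex 21.193 19.713 0.000
      vertex 21.193 19.713 14.000
    endloop
  endfacet
  facet normal 0.9397 0.3420 0.0000
    outer loop
      vertex 24.000 12.000 0.000
      vertex 21.193 19.713 14.000
      vertex 24.000 12.000 14.000
    endloop
  endfacet
  facet normal 0.5001 0.8660 0.0000
    outer loop
      vertex 21.193 19.713 0.000
      vertex 14.084 23.818 0.000
      vertex 14.084 23.818 14.000
    endloop
  endfacet
  facet normal 0.5001 0.8660 0.0000
    outer loop
      vertex 21.193 19.713 0.000
      vertex 14.084 23.818 14.000
      vertex 21.193 19.713 14.000
    endloop
  endfacet
  facet normal -0.1737 0.9848 0.0000
    outer loop
      vertex 14.084 23.818 0.000
      vertex 6.000 22.392 0.000
      vertex 6.000 22.392 14.000
    endloop
  endfacet
  facet normal -0.1737 0.9848 0.0000
    outer loop
      vertex 14.084 23.818 0.000
      vertex 6.000 22.392 14.000
      vertex 14.084 23.818 14.000
    endloop
  endfacet
  facet normal -0.7661 0.6428 0.0000
    outer loop
      vertex 6.000 22.392 0.000
      vertex 0.724 16.104 0.000
      vertex 0.724 16.104 14.000
    endloop
  endfacet
  facet normal -0.7661 0.6428 0.0000
    outer loop
      vertex 6.000 22.392 0.000
      vertex 0.724 16.104 14.000
      vertex 6.000 22.392 14.000
    endloop
  endfacet
  facet normal -1.0000 0.0000 0.0000
    outer loop
      vertex 0.724 16.104 0.000
      vertex 0.724 7.896 0.000
      vertex 0.724 7.896 14.000
    endloop
  endfacet
  facet normal -1.0000 0.0000 0.0000
    outer loop
      vertex 0.724 16.104 0.000
      vertex 0.724 7.896 14.000
      vertex 0.724 16.104 14.000
    endloop
  endfacet
  facet normal -0.7661 -0.6428 0.0000
    outer loop
      vertex 0.724 7.896 0.000
      vertex 6.000 1.608 0.000
      vertex 6.000 1.608 14.000
    endloop
  endfacet
  facet normal -0.7661 -0.6428 0.0000
    outer loop
      vertex 0.724 7.896 0.000
      vertex 6.000 1.608 14.000
      vertex 0.724 7.896 14.000
    endloop
  endfacet
  facet normal -0.1737 -0.9848 0.0000
    outer loop
      vertex 6.000 1.608 0.000
      vertex 14.084 0.182 0.000
      vertex 14.084 0.182 14.000
    endloop
  endfacet
  facet normal -0.1737 -0.9848 0.0000
    outer loop
      vertex 6.000 1.608 0.000
      vertex 14.084 0.182 14.000
      vertex 6.000 1.608 14.000
    endloop
  endfacet
  facet normal 0.5001 -0.8660 0.0000
    outer loop
      vertex 14.084 0.182 0.000
      vertex 21.193 4.287 0.000
      vertex 21.193 4.287 14.000
    endloop
  endfacet
  facet normal 0.5001 -0.8660 0.0000
    outer loop
      vertex 14.084 0.182 0.000
      vertex 21.193 4.287 14.000
      vertex 14.084 0.182 14.000
    endloop
  endfacet
  facet normal 0.9397 -0.3420 0.0000
    outer loop
      vertex 21.193 4.287 0.000
      vertex 24.000 12.000 0.000
      vertex 24.000 12.000 14.000
    endloop
  endfacet
  facet normal 0.9397 -0.3420 0.0000
    outer loop
      vertex 21.193 4.287 0.000
      vertex 24.000 12.000 14.000
      vertex 21.193 4.287 14.000
    endloop
  endfacet
endsolid part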